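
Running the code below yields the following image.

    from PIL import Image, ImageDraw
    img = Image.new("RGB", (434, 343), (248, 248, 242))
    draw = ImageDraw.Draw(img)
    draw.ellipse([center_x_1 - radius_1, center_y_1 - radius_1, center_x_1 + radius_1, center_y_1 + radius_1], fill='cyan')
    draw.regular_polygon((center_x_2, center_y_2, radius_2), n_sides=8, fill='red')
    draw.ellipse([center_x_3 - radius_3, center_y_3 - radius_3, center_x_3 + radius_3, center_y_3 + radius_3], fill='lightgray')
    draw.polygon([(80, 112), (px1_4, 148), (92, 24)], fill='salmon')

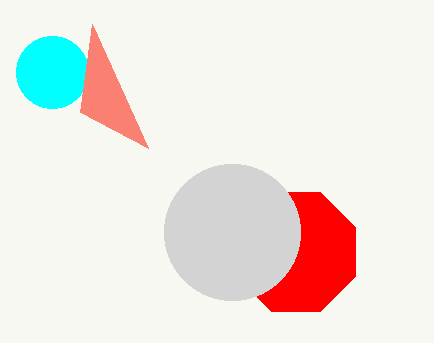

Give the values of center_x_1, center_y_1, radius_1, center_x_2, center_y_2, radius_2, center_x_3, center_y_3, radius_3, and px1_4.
center_x_1 = 52, center_y_1 = 72, radius_1 = 36, center_x_2 = 296, center_y_2 = 252, radius_2 = 64, center_x_3 = 232, center_y_3 = 232, radius_3 = 68, px1_4 = 148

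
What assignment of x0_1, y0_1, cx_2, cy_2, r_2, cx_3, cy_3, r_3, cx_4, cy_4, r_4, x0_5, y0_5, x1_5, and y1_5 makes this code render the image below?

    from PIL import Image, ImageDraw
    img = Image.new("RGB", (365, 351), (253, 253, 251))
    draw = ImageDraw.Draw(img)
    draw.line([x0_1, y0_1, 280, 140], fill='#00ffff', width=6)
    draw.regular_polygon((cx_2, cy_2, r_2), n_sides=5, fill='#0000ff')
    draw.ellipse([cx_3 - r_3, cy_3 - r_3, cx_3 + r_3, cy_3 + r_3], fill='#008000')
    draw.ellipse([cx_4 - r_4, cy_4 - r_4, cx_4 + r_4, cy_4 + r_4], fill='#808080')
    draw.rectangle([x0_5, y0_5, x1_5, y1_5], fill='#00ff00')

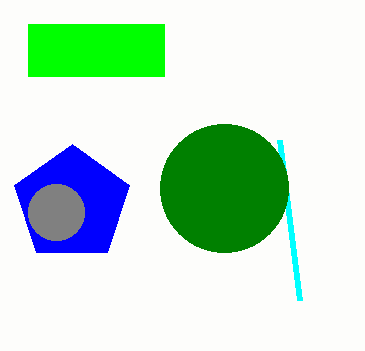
x0_1 = 300, y0_1 = 300, cx_2 = 72, cy_2 = 204, r_2 = 60, cx_3 = 224, cy_3 = 188, r_3 = 64, cx_4 = 56, cy_4 = 212, r_4 = 28, x0_5 = 28, y0_5 = 24, x1_5 = 164, y1_5 = 76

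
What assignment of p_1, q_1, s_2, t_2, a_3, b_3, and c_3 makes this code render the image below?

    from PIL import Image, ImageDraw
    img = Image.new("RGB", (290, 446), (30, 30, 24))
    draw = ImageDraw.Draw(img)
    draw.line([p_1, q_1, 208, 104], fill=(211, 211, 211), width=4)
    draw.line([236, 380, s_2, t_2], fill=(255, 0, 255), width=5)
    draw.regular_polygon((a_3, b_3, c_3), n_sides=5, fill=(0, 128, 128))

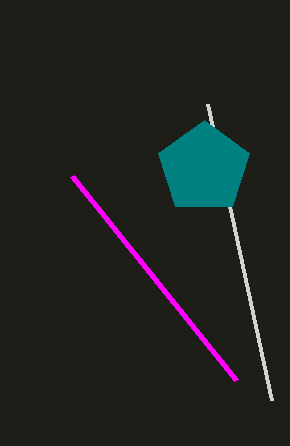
p_1 = 272, q_1 = 400, s_2 = 72, t_2 = 176, a_3 = 204, b_3 = 168, c_3 = 48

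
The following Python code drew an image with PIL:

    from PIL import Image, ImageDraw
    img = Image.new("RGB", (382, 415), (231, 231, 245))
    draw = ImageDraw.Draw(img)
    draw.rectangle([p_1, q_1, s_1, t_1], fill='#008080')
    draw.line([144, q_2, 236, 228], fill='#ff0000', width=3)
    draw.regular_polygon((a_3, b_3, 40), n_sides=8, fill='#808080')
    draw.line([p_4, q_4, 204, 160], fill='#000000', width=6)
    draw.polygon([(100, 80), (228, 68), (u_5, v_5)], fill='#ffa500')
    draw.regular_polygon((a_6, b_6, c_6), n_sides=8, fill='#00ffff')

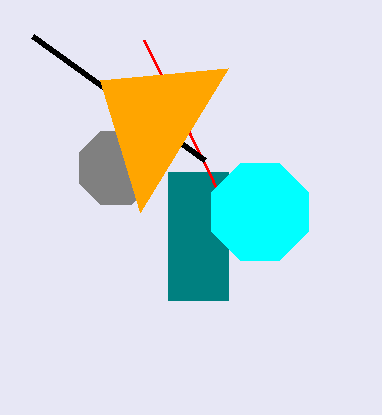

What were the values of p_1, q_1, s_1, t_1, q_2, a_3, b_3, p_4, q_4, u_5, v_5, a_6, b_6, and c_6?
p_1 = 168, q_1 = 172, s_1 = 228, t_1 = 300, q_2 = 40, a_3 = 116, b_3 = 168, p_4 = 32, q_4 = 36, u_5 = 140, v_5 = 212, a_6 = 260, b_6 = 212, c_6 = 52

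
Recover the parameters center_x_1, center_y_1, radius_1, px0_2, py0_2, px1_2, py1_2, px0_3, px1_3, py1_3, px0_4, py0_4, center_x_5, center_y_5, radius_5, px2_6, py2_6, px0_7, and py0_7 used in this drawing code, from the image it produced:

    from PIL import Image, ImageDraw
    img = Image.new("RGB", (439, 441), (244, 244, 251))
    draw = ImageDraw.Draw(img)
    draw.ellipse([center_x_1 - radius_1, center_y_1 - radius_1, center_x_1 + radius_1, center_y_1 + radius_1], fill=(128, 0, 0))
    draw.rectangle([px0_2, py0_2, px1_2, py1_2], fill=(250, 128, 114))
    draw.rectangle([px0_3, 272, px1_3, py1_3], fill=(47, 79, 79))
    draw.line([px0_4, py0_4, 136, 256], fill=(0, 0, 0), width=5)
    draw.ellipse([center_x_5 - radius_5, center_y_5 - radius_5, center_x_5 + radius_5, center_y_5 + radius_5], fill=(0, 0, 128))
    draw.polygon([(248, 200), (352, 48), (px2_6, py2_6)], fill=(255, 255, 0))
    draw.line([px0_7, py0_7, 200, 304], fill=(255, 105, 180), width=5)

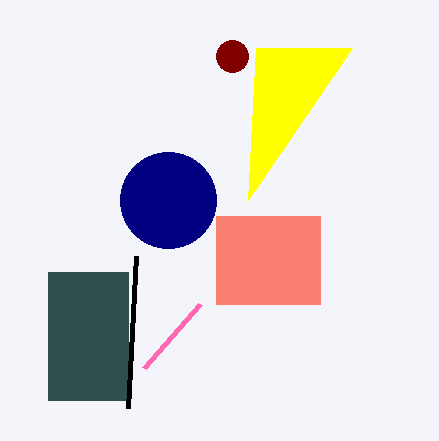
center_x_1 = 232
center_y_1 = 56
radius_1 = 16
px0_2 = 216
py0_2 = 216
px1_2 = 320
py1_2 = 304
px0_3 = 48
px1_3 = 128
py1_3 = 400
px0_4 = 128
py0_4 = 408
center_x_5 = 168
center_y_5 = 200
radius_5 = 48
px2_6 = 256
py2_6 = 48
px0_7 = 144
py0_7 = 368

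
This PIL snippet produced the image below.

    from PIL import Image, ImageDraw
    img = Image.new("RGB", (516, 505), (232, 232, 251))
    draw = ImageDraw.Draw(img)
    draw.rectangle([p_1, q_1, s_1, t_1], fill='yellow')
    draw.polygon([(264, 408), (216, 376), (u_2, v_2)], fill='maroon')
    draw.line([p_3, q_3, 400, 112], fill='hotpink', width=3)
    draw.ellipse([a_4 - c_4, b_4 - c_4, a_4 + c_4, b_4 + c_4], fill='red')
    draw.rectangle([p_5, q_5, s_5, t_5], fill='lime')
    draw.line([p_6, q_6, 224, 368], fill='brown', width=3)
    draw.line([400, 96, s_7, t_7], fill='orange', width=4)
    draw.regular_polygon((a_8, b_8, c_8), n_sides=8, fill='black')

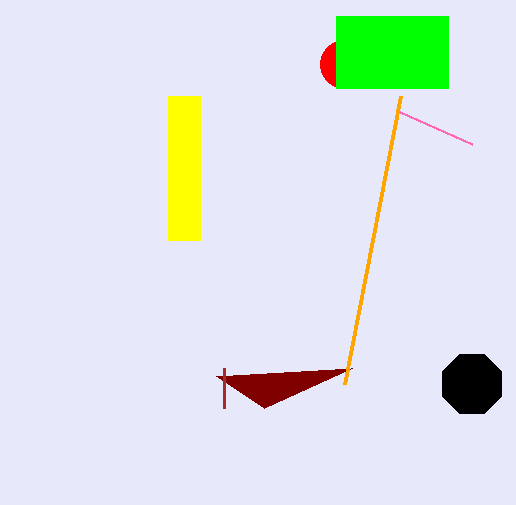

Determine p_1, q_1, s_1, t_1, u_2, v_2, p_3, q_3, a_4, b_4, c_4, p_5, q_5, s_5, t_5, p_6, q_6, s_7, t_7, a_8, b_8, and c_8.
p_1 = 168; q_1 = 96; s_1 = 200; t_1 = 240; u_2 = 352; v_2 = 368; p_3 = 472; q_3 = 144; a_4 = 344; b_4 = 64; c_4 = 24; p_5 = 336; q_5 = 16; s_5 = 448; t_5 = 88; p_6 = 224; q_6 = 408; s_7 = 344; t_7 = 384; a_8 = 472; b_8 = 384; c_8 = 32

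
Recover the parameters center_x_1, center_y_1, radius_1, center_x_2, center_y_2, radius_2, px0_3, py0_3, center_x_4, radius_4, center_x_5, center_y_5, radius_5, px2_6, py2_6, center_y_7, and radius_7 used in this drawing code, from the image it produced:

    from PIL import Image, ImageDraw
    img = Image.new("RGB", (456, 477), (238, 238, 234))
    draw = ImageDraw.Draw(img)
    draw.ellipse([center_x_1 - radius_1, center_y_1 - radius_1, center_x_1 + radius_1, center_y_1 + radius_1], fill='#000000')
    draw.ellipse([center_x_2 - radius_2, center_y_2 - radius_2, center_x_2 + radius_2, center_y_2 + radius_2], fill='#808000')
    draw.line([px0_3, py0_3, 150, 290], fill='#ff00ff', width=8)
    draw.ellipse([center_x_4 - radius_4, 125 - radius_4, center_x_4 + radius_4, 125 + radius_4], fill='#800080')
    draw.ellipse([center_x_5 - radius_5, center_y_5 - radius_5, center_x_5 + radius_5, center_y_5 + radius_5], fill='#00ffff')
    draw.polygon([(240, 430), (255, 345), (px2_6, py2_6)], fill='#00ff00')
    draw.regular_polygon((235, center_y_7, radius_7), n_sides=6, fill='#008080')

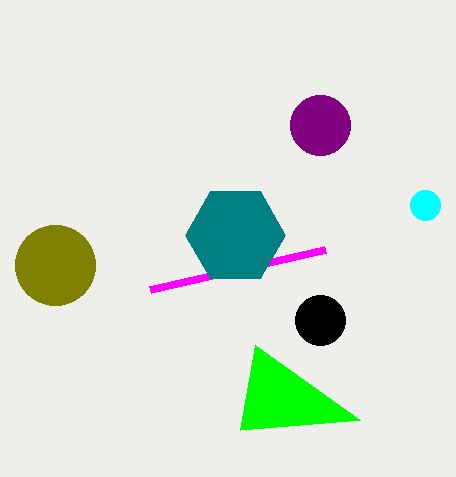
center_x_1 = 320; center_y_1 = 320; radius_1 = 25; center_x_2 = 55; center_y_2 = 265; radius_2 = 40; px0_3 = 325; py0_3 = 250; center_x_4 = 320; radius_4 = 30; center_x_5 = 425; center_y_5 = 205; radius_5 = 15; px2_6 = 360; py2_6 = 420; center_y_7 = 235; radius_7 = 50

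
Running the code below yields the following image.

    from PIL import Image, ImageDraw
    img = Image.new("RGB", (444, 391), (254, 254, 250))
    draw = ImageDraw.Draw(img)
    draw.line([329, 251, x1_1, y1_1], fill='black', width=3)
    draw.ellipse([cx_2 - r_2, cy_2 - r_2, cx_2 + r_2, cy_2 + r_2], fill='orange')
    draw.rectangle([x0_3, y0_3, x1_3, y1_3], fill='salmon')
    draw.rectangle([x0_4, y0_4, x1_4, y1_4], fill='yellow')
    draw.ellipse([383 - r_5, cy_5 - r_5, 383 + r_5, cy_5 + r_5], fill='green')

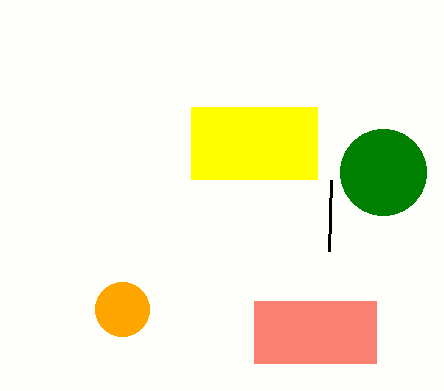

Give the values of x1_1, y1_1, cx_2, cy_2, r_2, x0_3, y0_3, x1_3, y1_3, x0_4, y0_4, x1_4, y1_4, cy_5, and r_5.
x1_1 = 331, y1_1 = 180, cx_2 = 122, cy_2 = 309, r_2 = 27, x0_3 = 254, y0_3 = 301, x1_3 = 376, y1_3 = 363, x0_4 = 191, y0_4 = 107, x1_4 = 317, y1_4 = 179, cy_5 = 172, r_5 = 43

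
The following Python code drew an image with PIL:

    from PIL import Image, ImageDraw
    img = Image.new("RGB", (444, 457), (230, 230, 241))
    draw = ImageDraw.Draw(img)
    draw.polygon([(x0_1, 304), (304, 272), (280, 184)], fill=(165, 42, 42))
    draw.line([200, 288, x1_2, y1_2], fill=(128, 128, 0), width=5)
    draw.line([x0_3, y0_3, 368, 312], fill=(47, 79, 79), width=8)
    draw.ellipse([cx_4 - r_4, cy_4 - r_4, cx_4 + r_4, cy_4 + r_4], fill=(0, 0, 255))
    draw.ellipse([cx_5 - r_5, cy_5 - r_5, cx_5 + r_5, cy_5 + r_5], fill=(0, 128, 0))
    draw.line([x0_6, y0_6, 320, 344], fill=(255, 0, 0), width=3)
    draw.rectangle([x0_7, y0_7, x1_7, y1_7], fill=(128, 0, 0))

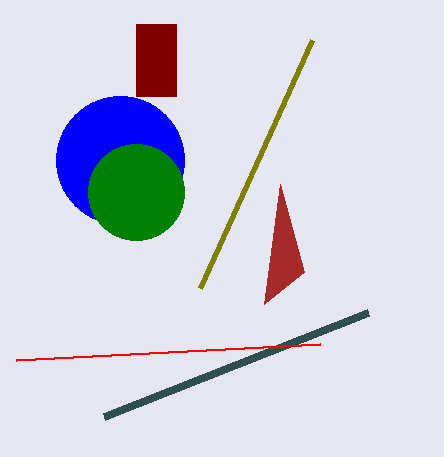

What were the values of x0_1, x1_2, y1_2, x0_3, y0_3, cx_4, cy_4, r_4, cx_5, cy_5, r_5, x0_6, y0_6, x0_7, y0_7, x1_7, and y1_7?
x0_1 = 264
x1_2 = 312
y1_2 = 40
x0_3 = 104
y0_3 = 416
cx_4 = 120
cy_4 = 160
r_4 = 64
cx_5 = 136
cy_5 = 192
r_5 = 48
x0_6 = 16
y0_6 = 360
x0_7 = 136
y0_7 = 24
x1_7 = 176
y1_7 = 96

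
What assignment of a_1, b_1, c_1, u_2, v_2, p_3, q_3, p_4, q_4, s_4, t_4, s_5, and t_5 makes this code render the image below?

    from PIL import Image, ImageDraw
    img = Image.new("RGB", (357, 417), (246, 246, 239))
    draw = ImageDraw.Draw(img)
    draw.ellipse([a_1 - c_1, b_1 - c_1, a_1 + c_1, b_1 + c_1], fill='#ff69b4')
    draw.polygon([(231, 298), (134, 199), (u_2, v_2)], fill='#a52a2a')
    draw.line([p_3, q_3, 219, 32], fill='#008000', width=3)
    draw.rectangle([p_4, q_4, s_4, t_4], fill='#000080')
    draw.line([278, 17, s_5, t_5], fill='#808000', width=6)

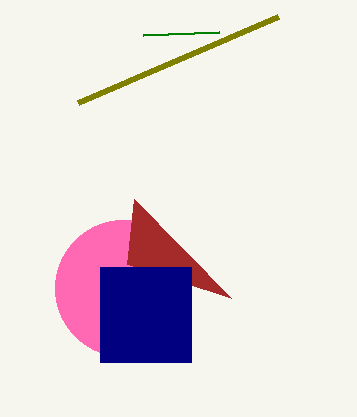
a_1 = 123; b_1 = 288; c_1 = 68; u_2 = 127; v_2 = 264; p_3 = 143; q_3 = 35; p_4 = 100; q_4 = 267; s_4 = 191; t_4 = 362; s_5 = 78; t_5 = 103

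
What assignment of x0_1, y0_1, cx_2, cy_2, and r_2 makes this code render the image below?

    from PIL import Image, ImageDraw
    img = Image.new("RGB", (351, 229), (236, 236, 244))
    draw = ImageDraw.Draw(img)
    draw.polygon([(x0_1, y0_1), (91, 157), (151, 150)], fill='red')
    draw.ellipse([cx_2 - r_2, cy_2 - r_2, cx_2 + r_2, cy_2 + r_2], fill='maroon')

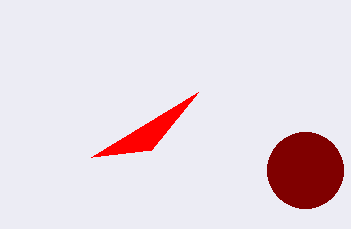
x0_1 = 198, y0_1 = 92, cx_2 = 305, cy_2 = 170, r_2 = 38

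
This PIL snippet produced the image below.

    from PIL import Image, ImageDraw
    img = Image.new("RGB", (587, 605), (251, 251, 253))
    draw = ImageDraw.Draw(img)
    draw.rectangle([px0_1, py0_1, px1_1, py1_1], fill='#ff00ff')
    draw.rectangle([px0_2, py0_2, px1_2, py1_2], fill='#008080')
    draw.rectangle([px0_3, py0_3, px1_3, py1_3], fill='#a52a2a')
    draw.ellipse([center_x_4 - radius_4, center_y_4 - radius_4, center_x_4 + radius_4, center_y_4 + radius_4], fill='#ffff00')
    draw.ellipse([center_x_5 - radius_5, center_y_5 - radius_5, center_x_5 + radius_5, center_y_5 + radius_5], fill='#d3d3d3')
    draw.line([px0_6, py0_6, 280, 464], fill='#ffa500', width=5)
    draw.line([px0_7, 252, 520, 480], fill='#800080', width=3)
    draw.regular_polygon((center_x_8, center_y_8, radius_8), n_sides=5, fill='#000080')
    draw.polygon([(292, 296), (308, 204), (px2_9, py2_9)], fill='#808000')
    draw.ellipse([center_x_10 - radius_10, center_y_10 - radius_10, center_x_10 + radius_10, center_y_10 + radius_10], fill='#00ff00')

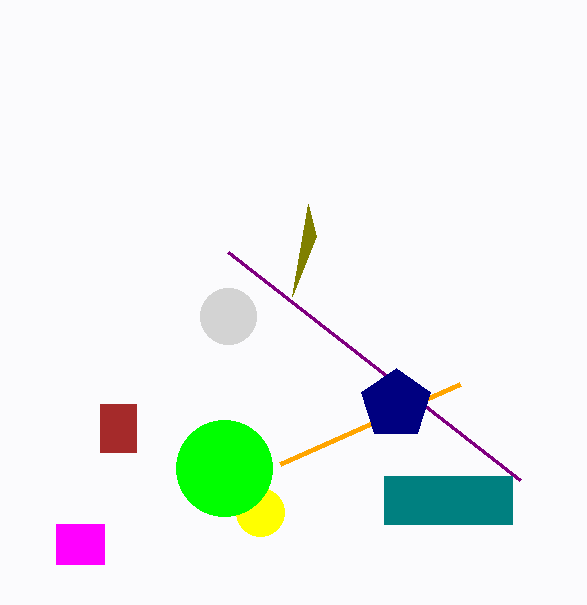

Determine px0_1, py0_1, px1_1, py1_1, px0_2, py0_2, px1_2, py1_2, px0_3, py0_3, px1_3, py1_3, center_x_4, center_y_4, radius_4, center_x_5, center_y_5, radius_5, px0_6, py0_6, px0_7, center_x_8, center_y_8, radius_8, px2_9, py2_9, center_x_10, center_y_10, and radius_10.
px0_1 = 56; py0_1 = 524; px1_1 = 104; py1_1 = 564; px0_2 = 384; py0_2 = 476; px1_2 = 512; py1_2 = 524; px0_3 = 100; py0_3 = 404; px1_3 = 136; py1_3 = 452; center_x_4 = 260; center_y_4 = 512; radius_4 = 24; center_x_5 = 228; center_y_5 = 316; radius_5 = 28; px0_6 = 460; py0_6 = 384; px0_7 = 228; center_x_8 = 396; center_y_8 = 404; radius_8 = 36; px2_9 = 316; py2_9 = 236; center_x_10 = 224; center_y_10 = 468; radius_10 = 48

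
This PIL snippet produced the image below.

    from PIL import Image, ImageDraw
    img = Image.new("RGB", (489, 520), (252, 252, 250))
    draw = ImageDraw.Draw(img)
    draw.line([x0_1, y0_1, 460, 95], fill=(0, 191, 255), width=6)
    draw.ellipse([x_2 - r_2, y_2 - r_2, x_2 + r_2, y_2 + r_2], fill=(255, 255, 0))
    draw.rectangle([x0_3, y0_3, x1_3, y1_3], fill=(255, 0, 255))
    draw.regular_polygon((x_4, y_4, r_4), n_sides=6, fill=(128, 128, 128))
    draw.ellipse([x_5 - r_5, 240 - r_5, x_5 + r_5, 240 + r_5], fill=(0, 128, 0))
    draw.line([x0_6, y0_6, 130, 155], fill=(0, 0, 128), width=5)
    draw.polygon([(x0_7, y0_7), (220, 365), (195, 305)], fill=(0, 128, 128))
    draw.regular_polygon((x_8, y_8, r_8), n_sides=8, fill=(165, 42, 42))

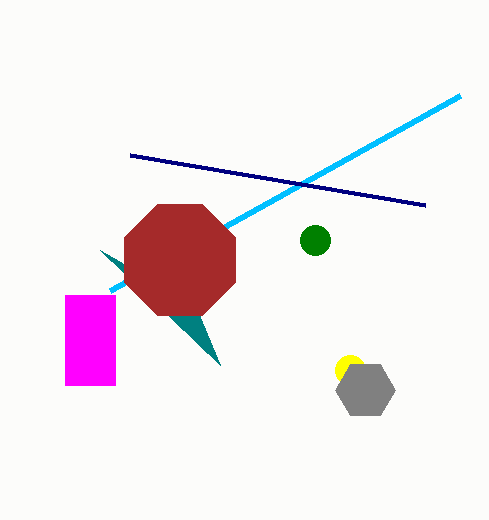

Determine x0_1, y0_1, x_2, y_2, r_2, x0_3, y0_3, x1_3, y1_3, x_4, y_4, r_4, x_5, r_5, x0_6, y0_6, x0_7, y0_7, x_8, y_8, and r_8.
x0_1 = 110; y0_1 = 290; x_2 = 350; y_2 = 370; r_2 = 15; x0_3 = 65; y0_3 = 295; x1_3 = 115; y1_3 = 385; x_4 = 365; y_4 = 390; r_4 = 30; x_5 = 315; r_5 = 15; x0_6 = 425; y0_6 = 205; x0_7 = 100; y0_7 = 250; x_8 = 180; y_8 = 260; r_8 = 60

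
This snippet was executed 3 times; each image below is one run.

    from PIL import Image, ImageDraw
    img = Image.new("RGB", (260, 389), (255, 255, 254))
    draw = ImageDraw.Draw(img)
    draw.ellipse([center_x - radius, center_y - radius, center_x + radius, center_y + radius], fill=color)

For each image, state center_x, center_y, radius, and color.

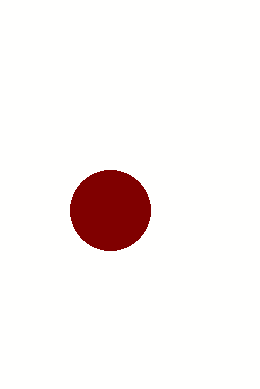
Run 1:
center_x = 110; center_y = 210; radius = 40; color = 'maroon'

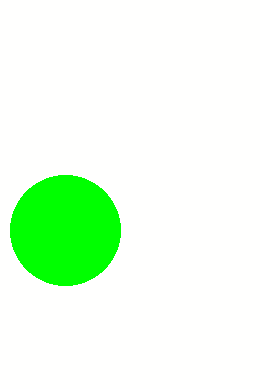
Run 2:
center_x = 65; center_y = 230; radius = 55; color = 'lime'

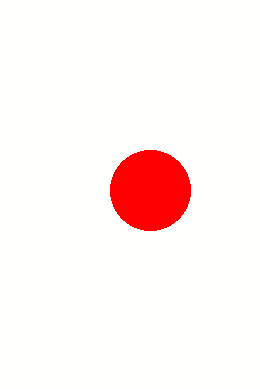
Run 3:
center_x = 150; center_y = 190; radius = 40; color = 'red'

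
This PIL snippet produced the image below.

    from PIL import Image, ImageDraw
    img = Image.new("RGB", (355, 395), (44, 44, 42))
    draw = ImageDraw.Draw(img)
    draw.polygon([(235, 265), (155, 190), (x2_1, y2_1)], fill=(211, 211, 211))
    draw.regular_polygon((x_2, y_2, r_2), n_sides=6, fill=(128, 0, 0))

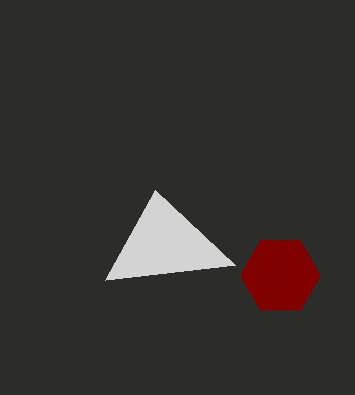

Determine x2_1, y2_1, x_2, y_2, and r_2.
x2_1 = 105
y2_1 = 280
x_2 = 280
y_2 = 275
r_2 = 40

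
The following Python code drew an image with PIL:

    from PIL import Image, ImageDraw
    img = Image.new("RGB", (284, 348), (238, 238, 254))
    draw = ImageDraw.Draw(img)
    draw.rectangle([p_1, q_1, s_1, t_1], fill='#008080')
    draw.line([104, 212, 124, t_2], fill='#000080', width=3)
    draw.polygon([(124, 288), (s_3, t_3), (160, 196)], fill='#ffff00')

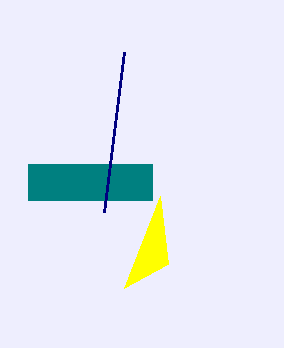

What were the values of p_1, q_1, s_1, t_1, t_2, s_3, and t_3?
p_1 = 28, q_1 = 164, s_1 = 152, t_1 = 200, t_2 = 52, s_3 = 168, t_3 = 264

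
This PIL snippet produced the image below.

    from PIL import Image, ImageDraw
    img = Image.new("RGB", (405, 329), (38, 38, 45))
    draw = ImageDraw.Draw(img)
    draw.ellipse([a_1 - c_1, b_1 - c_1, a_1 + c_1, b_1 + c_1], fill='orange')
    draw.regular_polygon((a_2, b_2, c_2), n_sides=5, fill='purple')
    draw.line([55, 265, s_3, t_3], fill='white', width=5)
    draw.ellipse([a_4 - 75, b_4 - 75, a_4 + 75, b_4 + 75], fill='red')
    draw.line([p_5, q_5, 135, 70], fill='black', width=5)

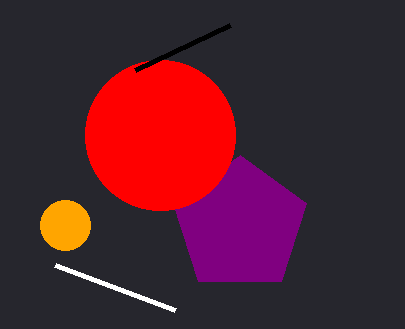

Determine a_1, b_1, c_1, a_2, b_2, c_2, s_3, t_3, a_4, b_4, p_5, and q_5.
a_1 = 65
b_1 = 225
c_1 = 25
a_2 = 240
b_2 = 225
c_2 = 70
s_3 = 175
t_3 = 310
a_4 = 160
b_4 = 135
p_5 = 230
q_5 = 25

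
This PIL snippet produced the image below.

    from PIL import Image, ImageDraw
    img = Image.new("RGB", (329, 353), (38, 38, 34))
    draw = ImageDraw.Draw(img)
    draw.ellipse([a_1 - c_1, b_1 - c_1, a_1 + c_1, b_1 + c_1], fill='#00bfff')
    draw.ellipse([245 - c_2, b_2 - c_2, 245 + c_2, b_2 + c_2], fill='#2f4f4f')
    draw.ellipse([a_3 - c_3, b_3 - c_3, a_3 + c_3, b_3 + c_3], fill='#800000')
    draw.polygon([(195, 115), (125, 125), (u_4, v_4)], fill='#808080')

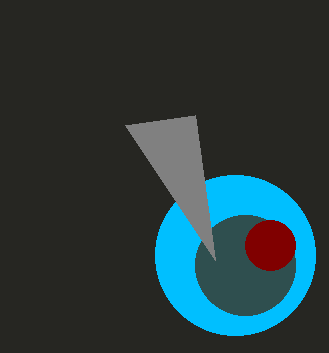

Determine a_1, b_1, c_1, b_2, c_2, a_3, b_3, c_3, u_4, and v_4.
a_1 = 235; b_1 = 255; c_1 = 80; b_2 = 265; c_2 = 50; a_3 = 270; b_3 = 245; c_3 = 25; u_4 = 215; v_4 = 260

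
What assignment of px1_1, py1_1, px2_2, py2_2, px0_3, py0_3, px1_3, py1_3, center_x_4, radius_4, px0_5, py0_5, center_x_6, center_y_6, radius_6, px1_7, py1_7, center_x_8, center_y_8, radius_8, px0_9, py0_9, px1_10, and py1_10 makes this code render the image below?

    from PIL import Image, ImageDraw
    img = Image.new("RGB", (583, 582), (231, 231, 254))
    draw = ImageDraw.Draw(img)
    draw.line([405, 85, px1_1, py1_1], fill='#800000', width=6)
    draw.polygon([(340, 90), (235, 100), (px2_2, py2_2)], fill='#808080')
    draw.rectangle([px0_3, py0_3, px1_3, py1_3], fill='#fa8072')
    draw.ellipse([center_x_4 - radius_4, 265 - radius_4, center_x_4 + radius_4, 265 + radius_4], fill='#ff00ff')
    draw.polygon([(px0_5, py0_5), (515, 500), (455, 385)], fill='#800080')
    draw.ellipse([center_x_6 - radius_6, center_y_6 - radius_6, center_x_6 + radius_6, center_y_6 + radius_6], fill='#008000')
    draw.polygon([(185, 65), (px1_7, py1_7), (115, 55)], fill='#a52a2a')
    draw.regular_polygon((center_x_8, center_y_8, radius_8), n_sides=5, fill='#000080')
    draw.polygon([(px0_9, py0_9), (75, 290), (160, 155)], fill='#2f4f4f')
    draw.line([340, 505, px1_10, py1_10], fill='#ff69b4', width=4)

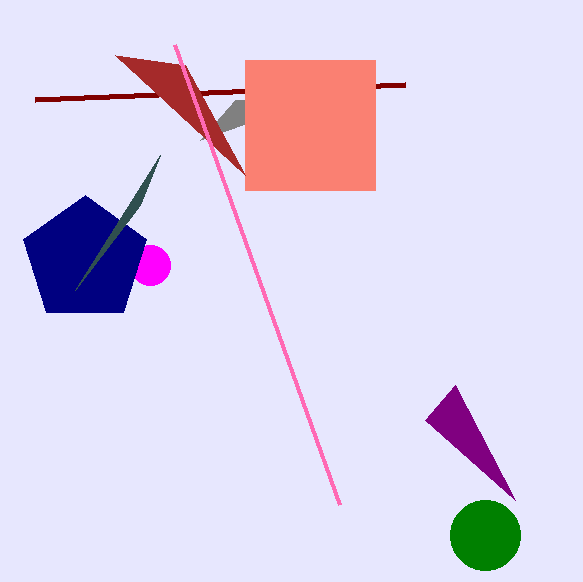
px1_1 = 35; py1_1 = 100; px2_2 = 200; py2_2 = 140; px0_3 = 245; py0_3 = 60; px1_3 = 375; py1_3 = 190; center_x_4 = 150; radius_4 = 20; px0_5 = 425; py0_5 = 420; center_x_6 = 485; center_y_6 = 535; radius_6 = 35; px1_7 = 245; py1_7 = 175; center_x_8 = 85; center_y_8 = 260; radius_8 = 65; px0_9 = 140; py0_9 = 205; px1_10 = 175; py1_10 = 45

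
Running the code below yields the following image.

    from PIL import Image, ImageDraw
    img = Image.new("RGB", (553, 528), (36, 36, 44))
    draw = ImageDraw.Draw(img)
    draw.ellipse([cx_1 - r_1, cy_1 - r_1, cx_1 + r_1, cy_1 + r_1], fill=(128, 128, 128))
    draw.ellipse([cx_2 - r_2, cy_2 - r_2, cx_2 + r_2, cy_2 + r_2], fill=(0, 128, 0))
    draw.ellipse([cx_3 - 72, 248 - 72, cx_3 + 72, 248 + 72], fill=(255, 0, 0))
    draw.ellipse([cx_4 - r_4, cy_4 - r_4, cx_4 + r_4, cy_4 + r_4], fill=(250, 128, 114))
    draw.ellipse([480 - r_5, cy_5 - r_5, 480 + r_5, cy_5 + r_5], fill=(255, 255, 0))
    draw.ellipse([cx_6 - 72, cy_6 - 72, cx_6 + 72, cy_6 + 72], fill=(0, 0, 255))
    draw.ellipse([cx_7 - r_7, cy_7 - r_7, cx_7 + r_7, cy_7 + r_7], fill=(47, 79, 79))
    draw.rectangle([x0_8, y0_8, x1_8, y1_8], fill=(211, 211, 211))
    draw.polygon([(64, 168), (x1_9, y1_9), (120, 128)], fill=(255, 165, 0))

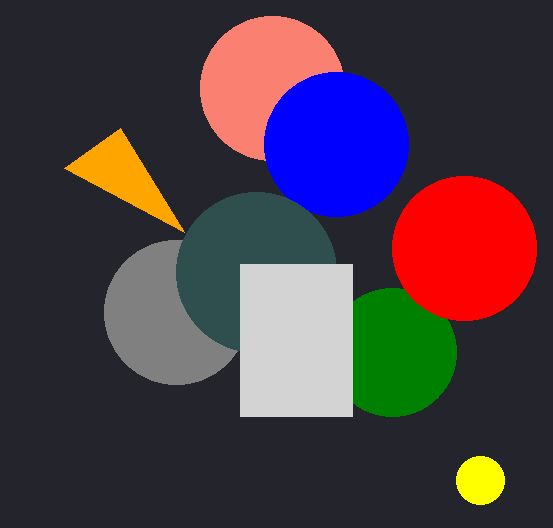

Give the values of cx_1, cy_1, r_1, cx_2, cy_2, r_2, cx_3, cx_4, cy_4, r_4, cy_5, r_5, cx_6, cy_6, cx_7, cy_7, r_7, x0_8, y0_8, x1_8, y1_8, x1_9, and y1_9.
cx_1 = 176, cy_1 = 312, r_1 = 72, cx_2 = 392, cy_2 = 352, r_2 = 64, cx_3 = 464, cx_4 = 272, cy_4 = 88, r_4 = 72, cy_5 = 480, r_5 = 24, cx_6 = 336, cy_6 = 144, cx_7 = 256, cy_7 = 272, r_7 = 80, x0_8 = 240, y0_8 = 264, x1_8 = 352, y1_8 = 416, x1_9 = 184, y1_9 = 232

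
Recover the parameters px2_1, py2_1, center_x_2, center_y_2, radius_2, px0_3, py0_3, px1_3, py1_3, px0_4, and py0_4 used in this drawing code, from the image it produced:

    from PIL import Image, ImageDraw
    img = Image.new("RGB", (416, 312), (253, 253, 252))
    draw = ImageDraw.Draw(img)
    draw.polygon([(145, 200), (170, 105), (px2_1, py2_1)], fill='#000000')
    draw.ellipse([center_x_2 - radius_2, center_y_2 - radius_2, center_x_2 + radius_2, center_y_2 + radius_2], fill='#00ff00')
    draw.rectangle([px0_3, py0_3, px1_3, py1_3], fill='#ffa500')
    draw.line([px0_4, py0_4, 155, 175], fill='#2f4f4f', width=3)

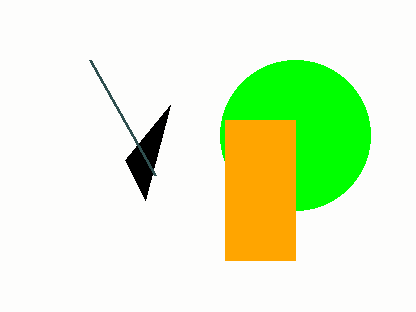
px2_1 = 125; py2_1 = 160; center_x_2 = 295; center_y_2 = 135; radius_2 = 75; px0_3 = 225; py0_3 = 120; px1_3 = 295; py1_3 = 260; px0_4 = 90; py0_4 = 60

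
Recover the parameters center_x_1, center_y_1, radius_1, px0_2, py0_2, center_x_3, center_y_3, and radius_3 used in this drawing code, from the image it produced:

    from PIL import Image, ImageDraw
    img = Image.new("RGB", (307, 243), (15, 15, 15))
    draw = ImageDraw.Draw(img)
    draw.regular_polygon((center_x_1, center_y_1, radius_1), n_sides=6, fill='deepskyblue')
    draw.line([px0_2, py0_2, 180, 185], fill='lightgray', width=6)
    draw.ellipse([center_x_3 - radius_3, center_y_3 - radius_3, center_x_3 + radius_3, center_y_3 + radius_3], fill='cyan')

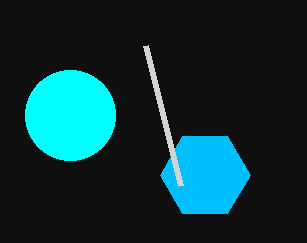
center_x_1 = 205
center_y_1 = 175
radius_1 = 45
px0_2 = 145
py0_2 = 45
center_x_3 = 70
center_y_3 = 115
radius_3 = 45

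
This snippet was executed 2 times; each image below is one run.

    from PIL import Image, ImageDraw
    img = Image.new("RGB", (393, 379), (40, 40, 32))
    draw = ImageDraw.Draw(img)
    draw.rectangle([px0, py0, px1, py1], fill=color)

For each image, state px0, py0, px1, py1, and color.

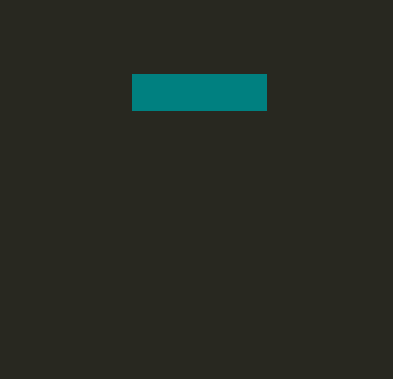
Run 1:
px0 = 132
py0 = 74
px1 = 266
py1 = 110
color = 'teal'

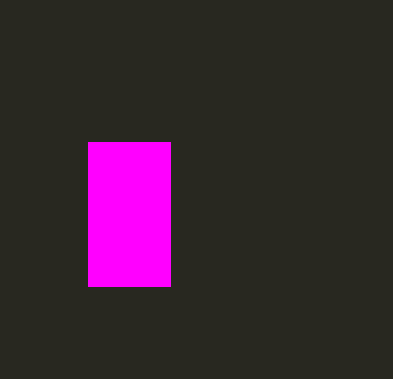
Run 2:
px0 = 88
py0 = 142
px1 = 170
py1 = 286
color = 'magenta'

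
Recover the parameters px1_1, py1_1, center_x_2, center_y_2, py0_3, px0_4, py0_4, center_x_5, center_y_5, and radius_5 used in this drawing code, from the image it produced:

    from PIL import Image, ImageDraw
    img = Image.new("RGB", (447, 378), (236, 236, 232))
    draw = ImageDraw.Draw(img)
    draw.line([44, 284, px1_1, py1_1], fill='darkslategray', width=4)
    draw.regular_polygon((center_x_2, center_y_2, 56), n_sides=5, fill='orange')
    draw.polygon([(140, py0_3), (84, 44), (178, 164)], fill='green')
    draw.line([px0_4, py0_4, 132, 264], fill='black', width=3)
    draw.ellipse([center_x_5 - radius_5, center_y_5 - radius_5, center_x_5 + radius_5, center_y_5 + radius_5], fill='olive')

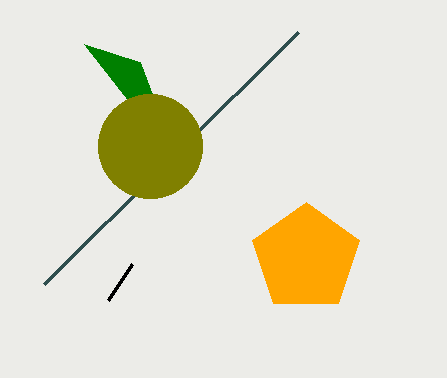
px1_1 = 298, py1_1 = 32, center_x_2 = 306, center_y_2 = 258, py0_3 = 62, px0_4 = 108, py0_4 = 300, center_x_5 = 150, center_y_5 = 146, radius_5 = 52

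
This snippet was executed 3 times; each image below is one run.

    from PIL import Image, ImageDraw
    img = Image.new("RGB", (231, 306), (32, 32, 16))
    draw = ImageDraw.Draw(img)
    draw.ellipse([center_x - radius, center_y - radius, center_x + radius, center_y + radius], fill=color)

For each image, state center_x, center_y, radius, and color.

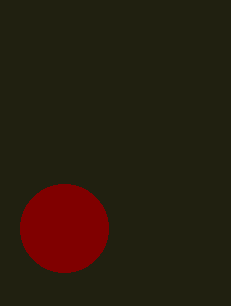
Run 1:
center_x = 64; center_y = 228; radius = 44; color = 'maroon'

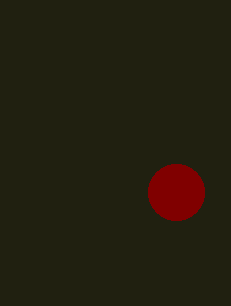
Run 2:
center_x = 176
center_y = 192
radius = 28
color = 'maroon'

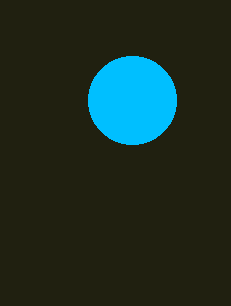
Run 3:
center_x = 132
center_y = 100
radius = 44
color = 'deepskyblue'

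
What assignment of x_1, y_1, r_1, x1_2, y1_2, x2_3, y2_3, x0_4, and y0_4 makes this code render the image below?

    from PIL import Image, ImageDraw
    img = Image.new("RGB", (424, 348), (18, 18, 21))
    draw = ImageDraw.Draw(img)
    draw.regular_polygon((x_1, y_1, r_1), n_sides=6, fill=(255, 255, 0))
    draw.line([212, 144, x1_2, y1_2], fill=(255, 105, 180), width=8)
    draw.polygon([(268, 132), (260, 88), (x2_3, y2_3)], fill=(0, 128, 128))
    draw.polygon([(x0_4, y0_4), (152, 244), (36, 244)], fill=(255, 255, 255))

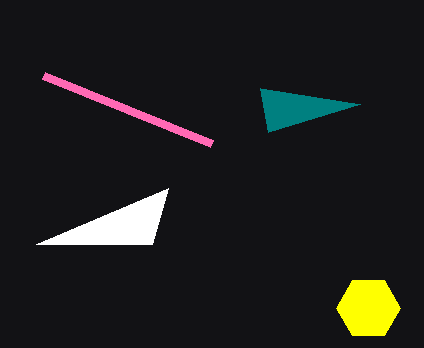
x_1 = 368; y_1 = 308; r_1 = 32; x1_2 = 44; y1_2 = 76; x2_3 = 360; y2_3 = 104; x0_4 = 168; y0_4 = 188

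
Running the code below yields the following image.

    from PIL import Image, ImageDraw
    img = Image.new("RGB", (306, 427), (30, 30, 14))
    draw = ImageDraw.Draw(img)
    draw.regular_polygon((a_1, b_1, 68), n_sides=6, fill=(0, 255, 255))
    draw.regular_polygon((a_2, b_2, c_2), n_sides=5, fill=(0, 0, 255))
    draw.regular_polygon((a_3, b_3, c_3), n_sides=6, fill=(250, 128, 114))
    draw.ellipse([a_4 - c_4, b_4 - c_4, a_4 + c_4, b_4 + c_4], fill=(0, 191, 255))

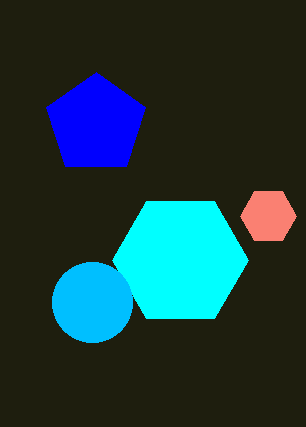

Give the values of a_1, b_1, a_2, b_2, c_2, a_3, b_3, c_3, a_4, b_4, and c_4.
a_1 = 180; b_1 = 260; a_2 = 96; b_2 = 124; c_2 = 52; a_3 = 268; b_3 = 216; c_3 = 28; a_4 = 92; b_4 = 302; c_4 = 40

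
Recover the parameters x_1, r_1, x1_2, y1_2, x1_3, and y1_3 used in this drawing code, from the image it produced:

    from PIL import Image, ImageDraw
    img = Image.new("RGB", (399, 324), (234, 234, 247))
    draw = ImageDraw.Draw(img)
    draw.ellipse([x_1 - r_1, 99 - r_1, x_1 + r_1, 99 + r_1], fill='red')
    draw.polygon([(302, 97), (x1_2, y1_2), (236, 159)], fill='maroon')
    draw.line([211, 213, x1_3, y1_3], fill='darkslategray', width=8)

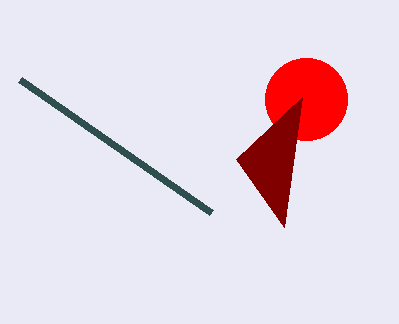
x_1 = 306, r_1 = 41, x1_2 = 284, y1_2 = 227, x1_3 = 20, y1_3 = 80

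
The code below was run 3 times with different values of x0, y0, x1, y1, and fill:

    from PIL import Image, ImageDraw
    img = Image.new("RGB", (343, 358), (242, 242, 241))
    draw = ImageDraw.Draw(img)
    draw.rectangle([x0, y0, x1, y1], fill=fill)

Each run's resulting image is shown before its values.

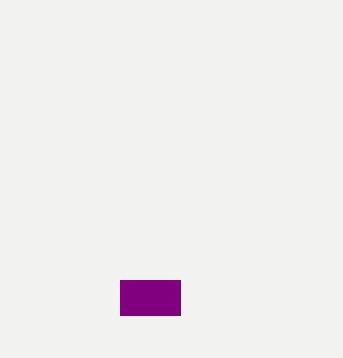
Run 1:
x0 = 120; y0 = 280; x1 = 180; y1 = 315; fill = 'purple'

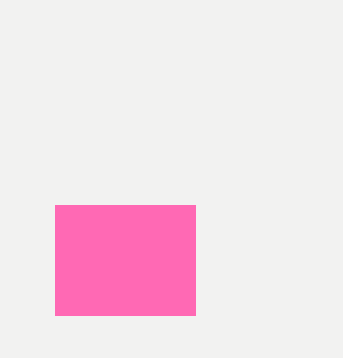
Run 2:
x0 = 55; y0 = 205; x1 = 195; y1 = 315; fill = 'hotpink'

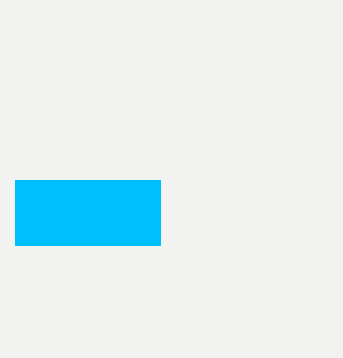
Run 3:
x0 = 15, y0 = 180, x1 = 160, y1 = 245, fill = 'deepskyblue'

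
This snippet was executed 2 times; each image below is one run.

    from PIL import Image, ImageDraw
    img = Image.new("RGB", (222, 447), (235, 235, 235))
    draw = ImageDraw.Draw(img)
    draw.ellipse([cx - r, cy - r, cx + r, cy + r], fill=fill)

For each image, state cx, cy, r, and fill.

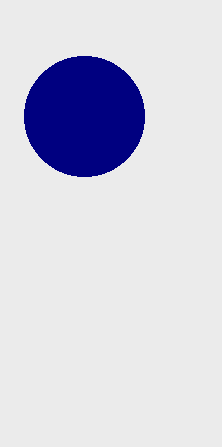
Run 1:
cx = 84; cy = 116; r = 60; fill = 'navy'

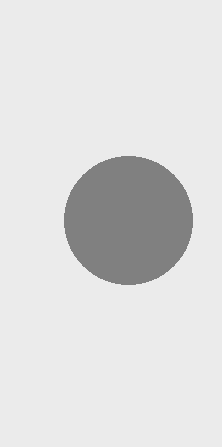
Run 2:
cx = 128, cy = 220, r = 64, fill = 'gray'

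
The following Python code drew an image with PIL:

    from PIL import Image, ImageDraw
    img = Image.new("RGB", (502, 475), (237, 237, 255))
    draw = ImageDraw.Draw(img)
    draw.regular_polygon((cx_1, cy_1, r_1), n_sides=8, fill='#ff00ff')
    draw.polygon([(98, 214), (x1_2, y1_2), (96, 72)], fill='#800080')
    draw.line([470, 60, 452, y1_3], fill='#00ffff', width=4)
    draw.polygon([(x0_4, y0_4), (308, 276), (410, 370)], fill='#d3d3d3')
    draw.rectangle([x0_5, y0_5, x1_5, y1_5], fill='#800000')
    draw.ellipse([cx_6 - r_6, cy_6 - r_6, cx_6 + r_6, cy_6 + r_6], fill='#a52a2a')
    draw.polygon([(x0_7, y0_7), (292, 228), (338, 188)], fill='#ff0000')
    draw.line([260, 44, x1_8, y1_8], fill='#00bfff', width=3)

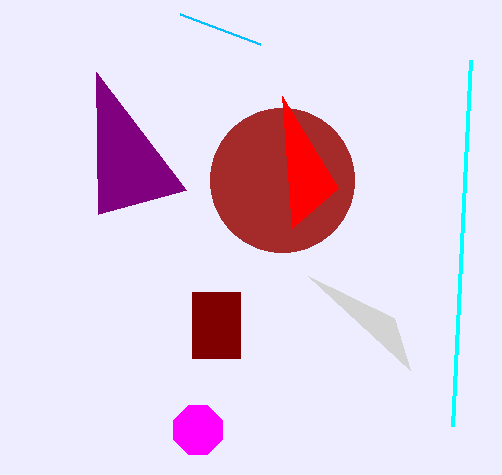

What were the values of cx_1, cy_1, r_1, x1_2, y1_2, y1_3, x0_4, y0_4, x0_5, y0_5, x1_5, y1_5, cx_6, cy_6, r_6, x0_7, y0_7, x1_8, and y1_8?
cx_1 = 198
cy_1 = 430
r_1 = 26
x1_2 = 186
y1_2 = 190
y1_3 = 426
x0_4 = 394
y0_4 = 318
x0_5 = 192
y0_5 = 292
x1_5 = 240
y1_5 = 358
cx_6 = 282
cy_6 = 180
r_6 = 72
x0_7 = 282
y0_7 = 96
x1_8 = 180
y1_8 = 14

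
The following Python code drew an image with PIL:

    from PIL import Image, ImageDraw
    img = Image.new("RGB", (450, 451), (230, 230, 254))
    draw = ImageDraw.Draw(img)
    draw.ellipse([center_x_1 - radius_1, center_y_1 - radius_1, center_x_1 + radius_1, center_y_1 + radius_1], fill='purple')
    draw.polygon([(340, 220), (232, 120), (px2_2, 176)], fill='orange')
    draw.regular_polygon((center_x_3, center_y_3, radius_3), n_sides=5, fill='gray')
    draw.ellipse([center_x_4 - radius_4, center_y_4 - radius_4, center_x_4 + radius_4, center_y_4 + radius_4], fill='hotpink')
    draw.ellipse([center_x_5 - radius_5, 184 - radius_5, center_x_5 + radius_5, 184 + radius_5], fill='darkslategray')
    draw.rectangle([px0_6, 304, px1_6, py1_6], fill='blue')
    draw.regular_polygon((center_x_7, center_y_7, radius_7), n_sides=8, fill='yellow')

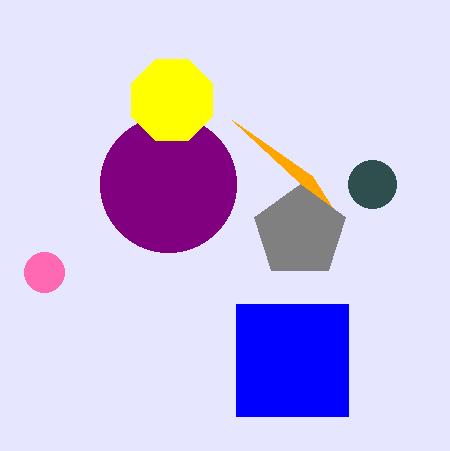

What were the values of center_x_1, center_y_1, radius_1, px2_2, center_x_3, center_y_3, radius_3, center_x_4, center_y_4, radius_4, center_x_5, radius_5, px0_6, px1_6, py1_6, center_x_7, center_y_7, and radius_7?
center_x_1 = 168; center_y_1 = 184; radius_1 = 68; px2_2 = 312; center_x_3 = 300; center_y_3 = 232; radius_3 = 48; center_x_4 = 44; center_y_4 = 272; radius_4 = 20; center_x_5 = 372; radius_5 = 24; px0_6 = 236; px1_6 = 348; py1_6 = 416; center_x_7 = 172; center_y_7 = 100; radius_7 = 44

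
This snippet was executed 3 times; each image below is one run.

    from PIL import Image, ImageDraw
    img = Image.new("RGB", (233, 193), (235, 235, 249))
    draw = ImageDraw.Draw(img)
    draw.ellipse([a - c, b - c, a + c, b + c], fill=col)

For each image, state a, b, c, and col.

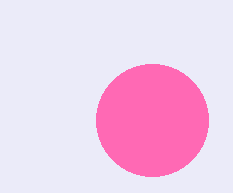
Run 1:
a = 152
b = 120
c = 56
col = 'hotpink'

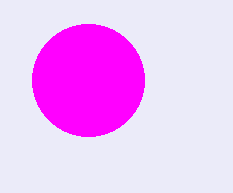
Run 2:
a = 88; b = 80; c = 56; col = 'magenta'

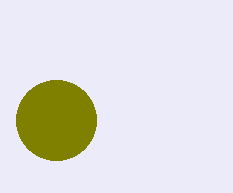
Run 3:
a = 56, b = 120, c = 40, col = 'olive'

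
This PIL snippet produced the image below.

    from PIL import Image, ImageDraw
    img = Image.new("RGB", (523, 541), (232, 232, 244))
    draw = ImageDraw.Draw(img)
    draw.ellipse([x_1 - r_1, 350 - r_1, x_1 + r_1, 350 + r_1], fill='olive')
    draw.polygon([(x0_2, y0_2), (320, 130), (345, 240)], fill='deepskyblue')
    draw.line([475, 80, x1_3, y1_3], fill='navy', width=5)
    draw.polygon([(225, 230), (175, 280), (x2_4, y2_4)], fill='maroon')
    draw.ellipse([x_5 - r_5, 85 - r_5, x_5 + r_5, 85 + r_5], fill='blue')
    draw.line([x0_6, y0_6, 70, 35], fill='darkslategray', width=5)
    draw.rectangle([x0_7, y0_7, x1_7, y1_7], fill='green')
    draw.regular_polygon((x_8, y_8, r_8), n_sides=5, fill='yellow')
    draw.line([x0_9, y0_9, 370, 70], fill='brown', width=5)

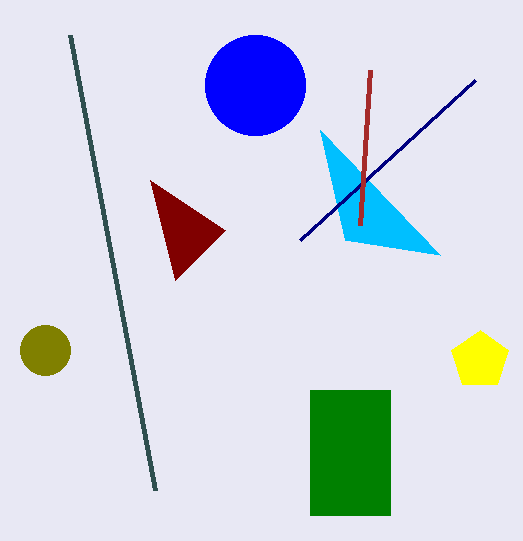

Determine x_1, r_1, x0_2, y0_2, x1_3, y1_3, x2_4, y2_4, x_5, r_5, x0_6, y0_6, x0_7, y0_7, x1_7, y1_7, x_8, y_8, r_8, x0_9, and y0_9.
x_1 = 45; r_1 = 25; x0_2 = 440; y0_2 = 255; x1_3 = 300; y1_3 = 240; x2_4 = 150; y2_4 = 180; x_5 = 255; r_5 = 50; x0_6 = 155; y0_6 = 490; x0_7 = 310; y0_7 = 390; x1_7 = 390; y1_7 = 515; x_8 = 480; y_8 = 360; r_8 = 30; x0_9 = 360; y0_9 = 225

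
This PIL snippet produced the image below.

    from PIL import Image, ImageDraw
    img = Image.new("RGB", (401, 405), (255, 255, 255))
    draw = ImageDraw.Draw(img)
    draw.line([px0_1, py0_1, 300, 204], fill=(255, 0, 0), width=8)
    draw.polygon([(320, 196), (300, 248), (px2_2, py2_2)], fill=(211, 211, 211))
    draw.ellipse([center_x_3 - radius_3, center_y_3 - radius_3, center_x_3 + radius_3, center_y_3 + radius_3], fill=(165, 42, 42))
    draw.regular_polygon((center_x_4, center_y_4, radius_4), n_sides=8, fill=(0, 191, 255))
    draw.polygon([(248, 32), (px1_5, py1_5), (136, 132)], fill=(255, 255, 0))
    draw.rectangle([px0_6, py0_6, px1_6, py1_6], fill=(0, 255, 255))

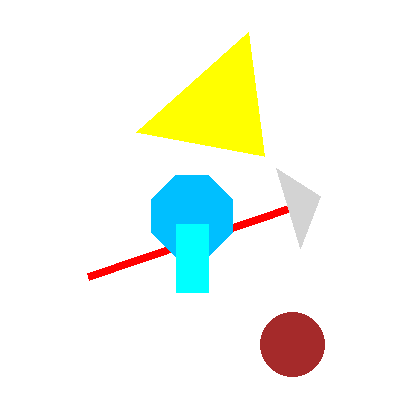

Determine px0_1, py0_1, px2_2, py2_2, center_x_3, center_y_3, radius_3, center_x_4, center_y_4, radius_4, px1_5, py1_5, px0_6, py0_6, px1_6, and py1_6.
px0_1 = 88
py0_1 = 276
px2_2 = 276
py2_2 = 168
center_x_3 = 292
center_y_3 = 344
radius_3 = 32
center_x_4 = 192
center_y_4 = 216
radius_4 = 44
px1_5 = 264
py1_5 = 156
px0_6 = 176
py0_6 = 224
px1_6 = 208
py1_6 = 292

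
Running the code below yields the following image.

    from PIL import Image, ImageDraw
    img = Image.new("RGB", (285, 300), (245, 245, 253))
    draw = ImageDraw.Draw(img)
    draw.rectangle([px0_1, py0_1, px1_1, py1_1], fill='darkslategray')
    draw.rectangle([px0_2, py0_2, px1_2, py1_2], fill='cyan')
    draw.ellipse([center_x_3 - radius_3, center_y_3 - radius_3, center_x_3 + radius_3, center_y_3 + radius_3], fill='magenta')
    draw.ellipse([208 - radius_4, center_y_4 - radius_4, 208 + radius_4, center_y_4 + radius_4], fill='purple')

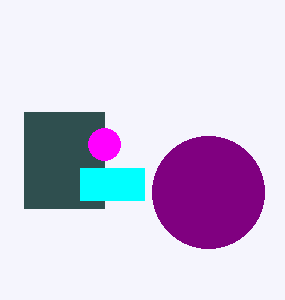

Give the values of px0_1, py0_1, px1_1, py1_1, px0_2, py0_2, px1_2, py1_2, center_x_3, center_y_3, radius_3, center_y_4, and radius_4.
px0_1 = 24
py0_1 = 112
px1_1 = 104
py1_1 = 208
px0_2 = 80
py0_2 = 168
px1_2 = 144
py1_2 = 200
center_x_3 = 104
center_y_3 = 144
radius_3 = 16
center_y_4 = 192
radius_4 = 56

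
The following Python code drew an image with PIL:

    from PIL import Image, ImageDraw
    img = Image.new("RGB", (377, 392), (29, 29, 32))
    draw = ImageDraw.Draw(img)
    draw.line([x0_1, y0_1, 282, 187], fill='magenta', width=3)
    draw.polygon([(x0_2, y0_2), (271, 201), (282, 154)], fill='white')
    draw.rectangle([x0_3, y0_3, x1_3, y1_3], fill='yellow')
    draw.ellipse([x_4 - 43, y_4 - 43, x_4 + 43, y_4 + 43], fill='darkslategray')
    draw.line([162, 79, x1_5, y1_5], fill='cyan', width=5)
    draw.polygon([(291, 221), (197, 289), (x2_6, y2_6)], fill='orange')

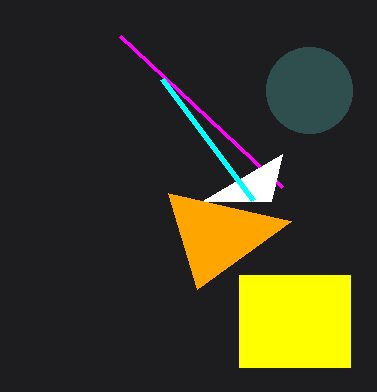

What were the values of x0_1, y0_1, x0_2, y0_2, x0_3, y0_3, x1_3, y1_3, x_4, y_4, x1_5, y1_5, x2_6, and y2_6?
x0_1 = 120, y0_1 = 36, x0_2 = 202, y0_2 = 201, x0_3 = 239, y0_3 = 275, x1_3 = 350, y1_3 = 367, x_4 = 309, y_4 = 90, x1_5 = 253, y1_5 = 200, x2_6 = 168, y2_6 = 193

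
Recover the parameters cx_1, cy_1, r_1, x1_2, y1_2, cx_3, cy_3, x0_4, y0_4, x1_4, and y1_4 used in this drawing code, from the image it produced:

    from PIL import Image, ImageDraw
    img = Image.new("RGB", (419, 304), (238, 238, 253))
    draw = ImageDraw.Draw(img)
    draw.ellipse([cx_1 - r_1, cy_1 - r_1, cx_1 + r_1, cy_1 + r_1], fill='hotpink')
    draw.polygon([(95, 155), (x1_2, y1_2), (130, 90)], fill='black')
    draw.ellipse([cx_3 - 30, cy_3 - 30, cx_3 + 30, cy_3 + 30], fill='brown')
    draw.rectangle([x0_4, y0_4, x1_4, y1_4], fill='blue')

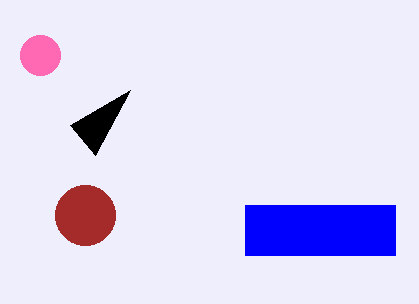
cx_1 = 40; cy_1 = 55; r_1 = 20; x1_2 = 70; y1_2 = 125; cx_3 = 85; cy_3 = 215; x0_4 = 245; y0_4 = 205; x1_4 = 395; y1_4 = 255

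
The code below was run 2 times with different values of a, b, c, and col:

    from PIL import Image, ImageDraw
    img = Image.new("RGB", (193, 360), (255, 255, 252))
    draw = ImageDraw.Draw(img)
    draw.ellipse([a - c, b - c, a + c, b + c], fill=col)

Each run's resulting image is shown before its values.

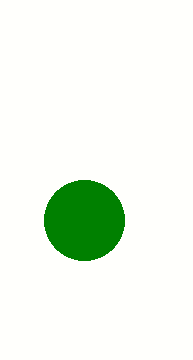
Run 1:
a = 84, b = 220, c = 40, col = 'green'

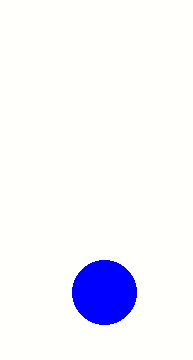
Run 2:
a = 104
b = 292
c = 32
col = 'blue'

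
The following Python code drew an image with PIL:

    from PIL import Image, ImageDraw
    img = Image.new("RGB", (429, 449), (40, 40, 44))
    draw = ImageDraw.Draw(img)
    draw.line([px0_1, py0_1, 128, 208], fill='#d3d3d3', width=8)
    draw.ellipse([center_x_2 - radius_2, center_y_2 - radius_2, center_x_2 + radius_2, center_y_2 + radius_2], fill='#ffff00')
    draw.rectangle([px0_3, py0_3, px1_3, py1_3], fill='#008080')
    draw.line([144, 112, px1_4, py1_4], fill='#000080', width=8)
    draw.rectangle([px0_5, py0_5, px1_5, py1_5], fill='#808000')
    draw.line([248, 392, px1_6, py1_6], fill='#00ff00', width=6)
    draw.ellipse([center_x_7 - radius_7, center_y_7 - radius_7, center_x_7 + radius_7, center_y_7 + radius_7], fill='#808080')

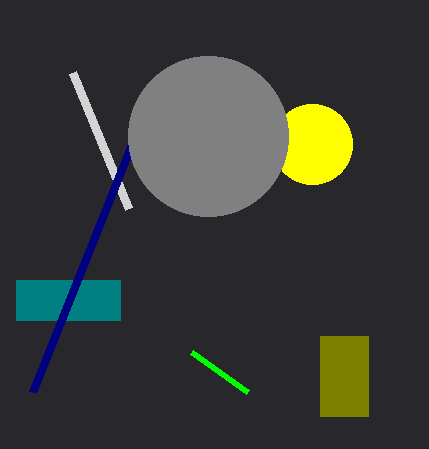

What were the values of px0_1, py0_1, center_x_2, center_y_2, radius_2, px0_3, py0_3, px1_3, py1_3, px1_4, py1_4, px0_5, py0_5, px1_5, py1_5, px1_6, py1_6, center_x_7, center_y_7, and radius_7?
px0_1 = 72
py0_1 = 72
center_x_2 = 312
center_y_2 = 144
radius_2 = 40
px0_3 = 16
py0_3 = 280
px1_3 = 120
py1_3 = 320
px1_4 = 32
py1_4 = 392
px0_5 = 320
py0_5 = 336
px1_5 = 368
py1_5 = 416
px1_6 = 192
py1_6 = 352
center_x_7 = 208
center_y_7 = 136
radius_7 = 80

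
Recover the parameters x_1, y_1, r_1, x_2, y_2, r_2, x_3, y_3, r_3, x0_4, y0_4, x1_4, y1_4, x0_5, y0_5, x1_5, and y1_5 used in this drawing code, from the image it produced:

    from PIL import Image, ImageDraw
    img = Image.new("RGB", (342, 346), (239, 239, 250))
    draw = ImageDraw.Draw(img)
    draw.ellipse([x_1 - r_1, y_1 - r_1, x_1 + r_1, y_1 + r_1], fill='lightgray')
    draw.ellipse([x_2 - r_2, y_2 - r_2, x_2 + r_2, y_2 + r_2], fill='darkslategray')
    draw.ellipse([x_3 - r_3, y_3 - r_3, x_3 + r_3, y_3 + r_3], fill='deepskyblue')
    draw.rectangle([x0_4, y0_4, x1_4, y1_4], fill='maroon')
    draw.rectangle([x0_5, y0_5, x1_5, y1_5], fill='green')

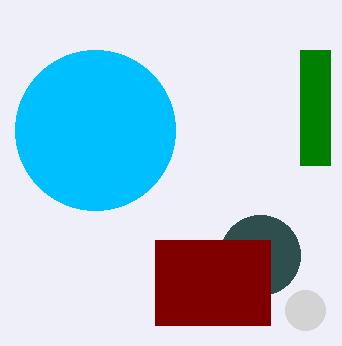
x_1 = 305; y_1 = 310; r_1 = 20; x_2 = 260; y_2 = 255; r_2 = 40; x_3 = 95; y_3 = 130; r_3 = 80; x0_4 = 155; y0_4 = 240; x1_4 = 270; y1_4 = 325; x0_5 = 300; y0_5 = 50; x1_5 = 330; y1_5 = 165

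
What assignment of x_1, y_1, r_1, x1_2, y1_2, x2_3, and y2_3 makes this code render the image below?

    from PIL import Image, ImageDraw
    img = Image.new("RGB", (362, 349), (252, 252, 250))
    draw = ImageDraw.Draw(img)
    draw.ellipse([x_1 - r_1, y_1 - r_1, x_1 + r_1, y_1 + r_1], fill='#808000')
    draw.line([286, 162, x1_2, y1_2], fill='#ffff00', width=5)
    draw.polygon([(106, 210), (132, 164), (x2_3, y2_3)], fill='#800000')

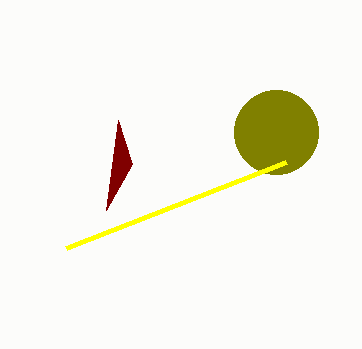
x_1 = 276; y_1 = 132; r_1 = 42; x1_2 = 66; y1_2 = 248; x2_3 = 118; y2_3 = 120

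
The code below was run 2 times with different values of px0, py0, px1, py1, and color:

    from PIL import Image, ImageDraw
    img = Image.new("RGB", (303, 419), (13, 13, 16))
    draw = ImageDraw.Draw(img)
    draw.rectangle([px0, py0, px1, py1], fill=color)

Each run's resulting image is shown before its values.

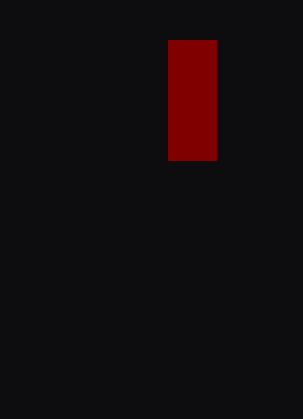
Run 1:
px0 = 168; py0 = 40; px1 = 216; py1 = 160; color = 'maroon'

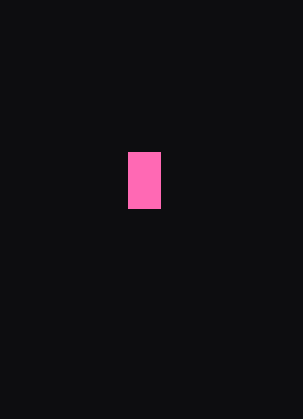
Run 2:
px0 = 128; py0 = 152; px1 = 160; py1 = 208; color = 'hotpink'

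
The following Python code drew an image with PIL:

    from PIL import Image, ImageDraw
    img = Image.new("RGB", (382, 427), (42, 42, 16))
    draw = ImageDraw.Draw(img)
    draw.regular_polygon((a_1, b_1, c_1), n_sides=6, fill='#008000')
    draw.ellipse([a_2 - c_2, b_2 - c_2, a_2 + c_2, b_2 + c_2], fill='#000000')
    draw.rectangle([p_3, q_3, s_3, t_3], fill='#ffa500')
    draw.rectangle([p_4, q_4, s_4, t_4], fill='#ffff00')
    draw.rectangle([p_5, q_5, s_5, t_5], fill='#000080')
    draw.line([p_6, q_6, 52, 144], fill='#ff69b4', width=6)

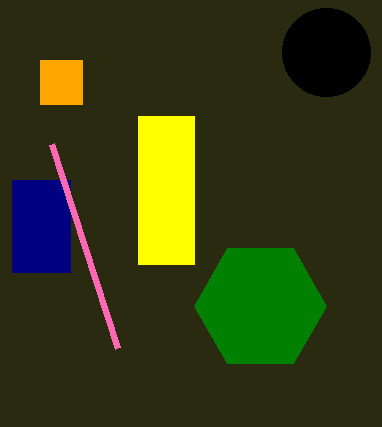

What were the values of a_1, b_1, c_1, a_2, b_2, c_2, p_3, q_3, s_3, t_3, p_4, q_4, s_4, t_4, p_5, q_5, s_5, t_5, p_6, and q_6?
a_1 = 260; b_1 = 306; c_1 = 66; a_2 = 326; b_2 = 52; c_2 = 44; p_3 = 40; q_3 = 60; s_3 = 82; t_3 = 104; p_4 = 138; q_4 = 116; s_4 = 194; t_4 = 264; p_5 = 12; q_5 = 180; s_5 = 70; t_5 = 272; p_6 = 118; q_6 = 348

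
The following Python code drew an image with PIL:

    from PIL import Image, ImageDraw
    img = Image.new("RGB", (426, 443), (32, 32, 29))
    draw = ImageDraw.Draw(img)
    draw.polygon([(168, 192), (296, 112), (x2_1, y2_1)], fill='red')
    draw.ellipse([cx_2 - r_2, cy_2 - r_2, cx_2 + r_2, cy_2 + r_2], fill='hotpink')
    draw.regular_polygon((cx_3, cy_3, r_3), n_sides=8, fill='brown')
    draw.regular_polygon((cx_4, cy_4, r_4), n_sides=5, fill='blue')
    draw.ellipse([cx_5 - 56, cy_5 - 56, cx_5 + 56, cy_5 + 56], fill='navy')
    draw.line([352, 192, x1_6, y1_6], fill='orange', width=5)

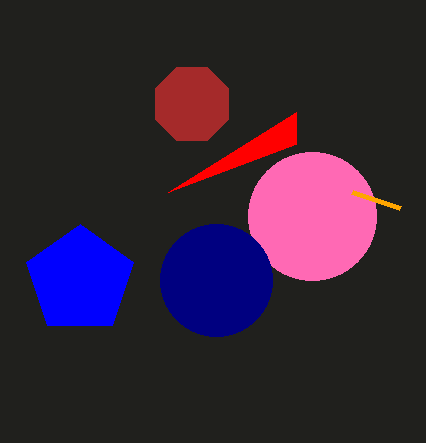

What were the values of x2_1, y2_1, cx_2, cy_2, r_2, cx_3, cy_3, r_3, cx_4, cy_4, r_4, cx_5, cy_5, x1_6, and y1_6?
x2_1 = 296
y2_1 = 144
cx_2 = 312
cy_2 = 216
r_2 = 64
cx_3 = 192
cy_3 = 104
r_3 = 40
cx_4 = 80
cy_4 = 280
r_4 = 56
cx_5 = 216
cy_5 = 280
x1_6 = 400
y1_6 = 208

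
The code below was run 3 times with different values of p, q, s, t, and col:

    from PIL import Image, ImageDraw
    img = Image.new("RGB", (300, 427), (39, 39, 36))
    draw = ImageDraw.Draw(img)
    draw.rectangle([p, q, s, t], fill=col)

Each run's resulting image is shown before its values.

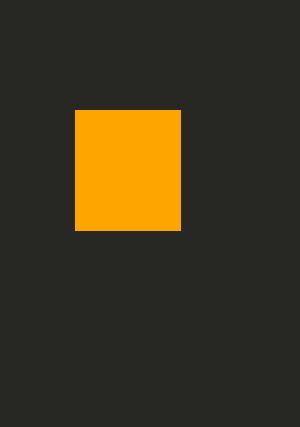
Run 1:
p = 75
q = 110
s = 180
t = 230
col = 'orange'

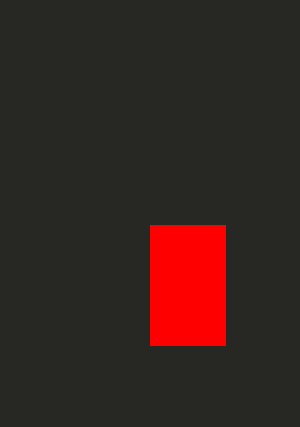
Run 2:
p = 150
q = 225
s = 225
t = 345
col = 'red'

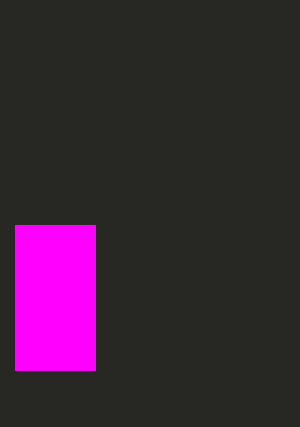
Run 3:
p = 15, q = 225, s = 95, t = 370, col = 'magenta'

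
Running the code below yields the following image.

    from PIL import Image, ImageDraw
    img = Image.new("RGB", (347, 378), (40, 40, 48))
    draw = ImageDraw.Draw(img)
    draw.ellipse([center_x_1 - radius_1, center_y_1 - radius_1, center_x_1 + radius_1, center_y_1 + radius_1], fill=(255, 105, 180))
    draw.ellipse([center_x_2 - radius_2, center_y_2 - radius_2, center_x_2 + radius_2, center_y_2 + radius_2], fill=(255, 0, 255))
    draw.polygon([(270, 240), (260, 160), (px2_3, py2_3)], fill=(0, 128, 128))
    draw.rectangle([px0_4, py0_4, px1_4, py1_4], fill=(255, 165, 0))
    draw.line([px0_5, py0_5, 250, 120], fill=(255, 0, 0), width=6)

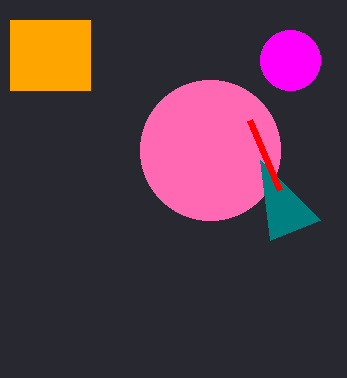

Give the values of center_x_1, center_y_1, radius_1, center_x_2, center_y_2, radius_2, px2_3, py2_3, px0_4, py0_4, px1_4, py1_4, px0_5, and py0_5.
center_x_1 = 210; center_y_1 = 150; radius_1 = 70; center_x_2 = 290; center_y_2 = 60; radius_2 = 30; px2_3 = 320; py2_3 = 220; px0_4 = 10; py0_4 = 20; px1_4 = 90; py1_4 = 90; px0_5 = 280; py0_5 = 190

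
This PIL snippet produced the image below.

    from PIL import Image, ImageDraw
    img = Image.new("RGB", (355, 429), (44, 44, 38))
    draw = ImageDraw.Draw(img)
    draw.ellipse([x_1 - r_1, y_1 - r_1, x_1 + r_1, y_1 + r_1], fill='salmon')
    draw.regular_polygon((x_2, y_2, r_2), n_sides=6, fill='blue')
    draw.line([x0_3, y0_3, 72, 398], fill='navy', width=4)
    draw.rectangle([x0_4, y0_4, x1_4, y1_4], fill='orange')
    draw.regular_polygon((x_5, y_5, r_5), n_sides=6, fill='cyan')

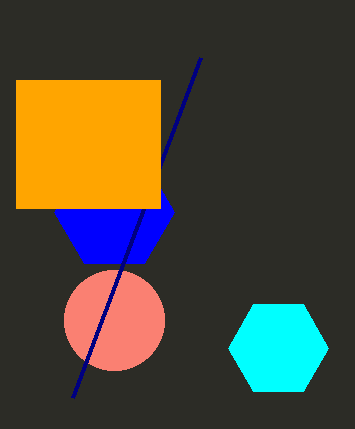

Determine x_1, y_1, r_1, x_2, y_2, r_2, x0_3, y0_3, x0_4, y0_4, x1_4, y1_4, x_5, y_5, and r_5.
x_1 = 114, y_1 = 320, r_1 = 50, x_2 = 114, y_2 = 212, r_2 = 60, x0_3 = 200, y0_3 = 58, x0_4 = 16, y0_4 = 80, x1_4 = 160, y1_4 = 208, x_5 = 278, y_5 = 348, r_5 = 50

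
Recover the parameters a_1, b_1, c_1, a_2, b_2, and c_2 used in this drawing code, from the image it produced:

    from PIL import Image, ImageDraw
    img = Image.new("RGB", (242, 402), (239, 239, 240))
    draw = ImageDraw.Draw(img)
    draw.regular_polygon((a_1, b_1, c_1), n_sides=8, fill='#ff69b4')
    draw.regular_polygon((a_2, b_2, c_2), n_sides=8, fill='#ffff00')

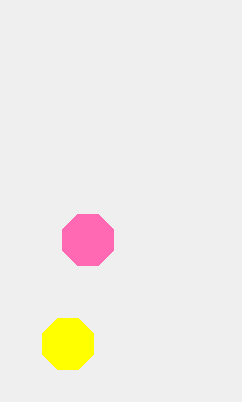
a_1 = 88
b_1 = 240
c_1 = 28
a_2 = 68
b_2 = 344
c_2 = 28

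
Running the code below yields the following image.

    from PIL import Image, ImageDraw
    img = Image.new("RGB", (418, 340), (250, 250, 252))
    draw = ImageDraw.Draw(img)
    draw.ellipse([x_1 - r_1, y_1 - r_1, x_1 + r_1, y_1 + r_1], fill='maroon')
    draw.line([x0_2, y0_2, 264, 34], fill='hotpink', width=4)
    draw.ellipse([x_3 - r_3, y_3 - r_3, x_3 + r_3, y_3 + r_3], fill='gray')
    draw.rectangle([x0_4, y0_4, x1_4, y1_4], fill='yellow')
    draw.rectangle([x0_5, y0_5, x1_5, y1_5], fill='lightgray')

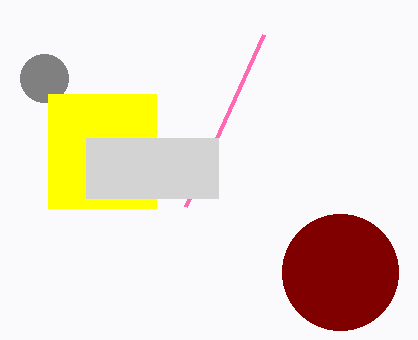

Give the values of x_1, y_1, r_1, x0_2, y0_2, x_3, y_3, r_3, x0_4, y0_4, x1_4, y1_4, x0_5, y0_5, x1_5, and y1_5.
x_1 = 340; y_1 = 272; r_1 = 58; x0_2 = 186; y0_2 = 206; x_3 = 44; y_3 = 78; r_3 = 24; x0_4 = 48; y0_4 = 94; x1_4 = 156; y1_4 = 208; x0_5 = 86; y0_5 = 138; x1_5 = 218; y1_5 = 198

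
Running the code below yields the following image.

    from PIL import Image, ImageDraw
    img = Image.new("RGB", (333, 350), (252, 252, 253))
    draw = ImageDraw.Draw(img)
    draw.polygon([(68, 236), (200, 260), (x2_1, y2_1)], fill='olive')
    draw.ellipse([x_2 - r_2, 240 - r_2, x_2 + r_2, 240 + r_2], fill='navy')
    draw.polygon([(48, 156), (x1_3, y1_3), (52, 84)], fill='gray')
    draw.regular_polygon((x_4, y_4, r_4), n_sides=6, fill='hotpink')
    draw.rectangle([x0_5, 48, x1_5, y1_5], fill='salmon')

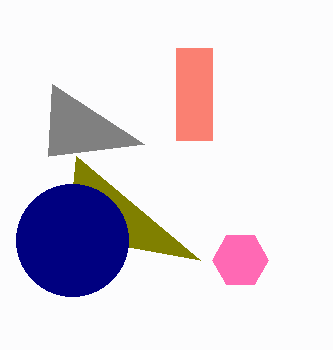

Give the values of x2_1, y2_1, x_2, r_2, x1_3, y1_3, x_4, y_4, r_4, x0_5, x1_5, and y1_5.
x2_1 = 76, y2_1 = 156, x_2 = 72, r_2 = 56, x1_3 = 144, y1_3 = 144, x_4 = 240, y_4 = 260, r_4 = 28, x0_5 = 176, x1_5 = 212, y1_5 = 140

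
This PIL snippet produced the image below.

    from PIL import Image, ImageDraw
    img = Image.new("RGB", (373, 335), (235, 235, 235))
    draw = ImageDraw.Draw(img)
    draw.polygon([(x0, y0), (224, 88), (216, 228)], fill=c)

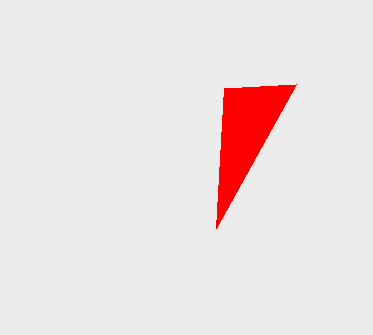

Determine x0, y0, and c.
x0 = 296
y0 = 84
c = 'red'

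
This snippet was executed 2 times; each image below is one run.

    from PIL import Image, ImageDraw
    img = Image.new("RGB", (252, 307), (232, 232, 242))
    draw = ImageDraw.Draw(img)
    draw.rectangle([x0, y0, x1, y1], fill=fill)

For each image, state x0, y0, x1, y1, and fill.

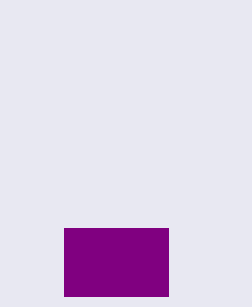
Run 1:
x0 = 64, y0 = 228, x1 = 168, y1 = 296, fill = 'purple'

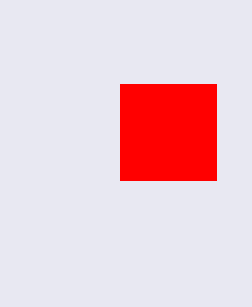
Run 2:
x0 = 120, y0 = 84, x1 = 216, y1 = 180, fill = 'red'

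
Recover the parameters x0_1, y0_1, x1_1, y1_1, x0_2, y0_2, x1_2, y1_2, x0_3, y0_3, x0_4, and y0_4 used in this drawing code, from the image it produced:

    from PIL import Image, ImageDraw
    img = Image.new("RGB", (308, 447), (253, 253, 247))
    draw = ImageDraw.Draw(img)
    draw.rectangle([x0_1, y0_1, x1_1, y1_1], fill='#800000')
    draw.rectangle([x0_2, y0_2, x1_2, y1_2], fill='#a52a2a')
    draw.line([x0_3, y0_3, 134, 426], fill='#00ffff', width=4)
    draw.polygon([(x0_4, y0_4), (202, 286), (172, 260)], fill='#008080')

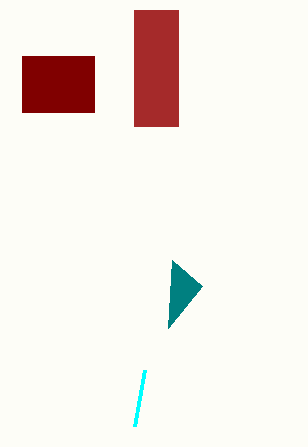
x0_1 = 22, y0_1 = 56, x1_1 = 94, y1_1 = 112, x0_2 = 134, y0_2 = 10, x1_2 = 178, y1_2 = 126, x0_3 = 144, y0_3 = 370, x0_4 = 168, y0_4 = 328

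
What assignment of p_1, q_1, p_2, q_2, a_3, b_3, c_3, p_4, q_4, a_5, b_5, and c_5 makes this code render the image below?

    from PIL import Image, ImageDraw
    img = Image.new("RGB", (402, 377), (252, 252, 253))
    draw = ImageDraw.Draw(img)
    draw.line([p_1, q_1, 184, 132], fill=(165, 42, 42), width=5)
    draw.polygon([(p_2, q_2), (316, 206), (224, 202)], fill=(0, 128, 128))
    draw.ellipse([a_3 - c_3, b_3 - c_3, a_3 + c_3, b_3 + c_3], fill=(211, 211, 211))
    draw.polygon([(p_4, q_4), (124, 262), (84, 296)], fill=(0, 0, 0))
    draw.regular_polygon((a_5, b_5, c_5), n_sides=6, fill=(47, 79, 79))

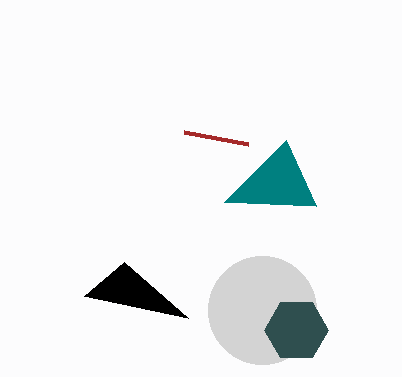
p_1 = 248; q_1 = 144; p_2 = 286; q_2 = 140; a_3 = 262; b_3 = 310; c_3 = 54; p_4 = 188; q_4 = 318; a_5 = 296; b_5 = 330; c_5 = 32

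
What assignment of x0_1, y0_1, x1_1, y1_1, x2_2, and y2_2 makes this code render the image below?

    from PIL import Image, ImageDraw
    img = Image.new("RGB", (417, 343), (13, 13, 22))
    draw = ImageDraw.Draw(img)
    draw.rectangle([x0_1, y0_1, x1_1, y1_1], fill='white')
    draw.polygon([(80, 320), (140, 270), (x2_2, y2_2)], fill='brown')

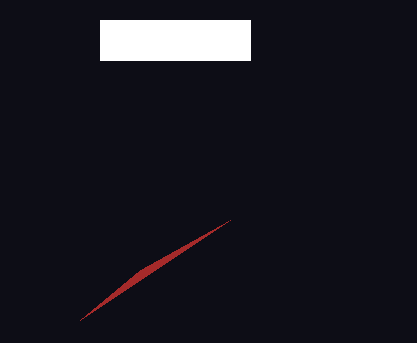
x0_1 = 100; y0_1 = 20; x1_1 = 250; y1_1 = 60; x2_2 = 230; y2_2 = 220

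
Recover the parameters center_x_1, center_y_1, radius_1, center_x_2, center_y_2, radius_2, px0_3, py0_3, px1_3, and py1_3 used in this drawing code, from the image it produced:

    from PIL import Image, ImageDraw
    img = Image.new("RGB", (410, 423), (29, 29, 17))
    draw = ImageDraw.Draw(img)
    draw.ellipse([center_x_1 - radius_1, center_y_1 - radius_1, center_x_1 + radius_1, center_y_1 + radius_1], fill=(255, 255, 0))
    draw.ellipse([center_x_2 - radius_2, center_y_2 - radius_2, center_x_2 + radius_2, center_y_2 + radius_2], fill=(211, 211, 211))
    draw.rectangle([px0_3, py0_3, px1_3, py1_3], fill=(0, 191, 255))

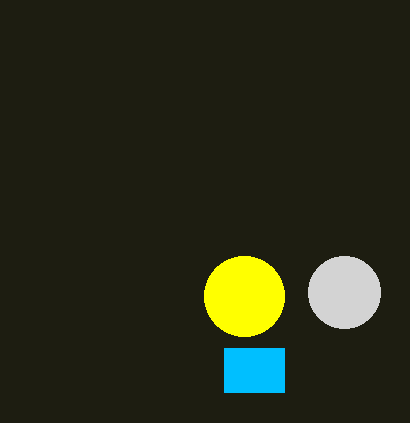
center_x_1 = 244; center_y_1 = 296; radius_1 = 40; center_x_2 = 344; center_y_2 = 292; radius_2 = 36; px0_3 = 224; py0_3 = 348; px1_3 = 284; py1_3 = 392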